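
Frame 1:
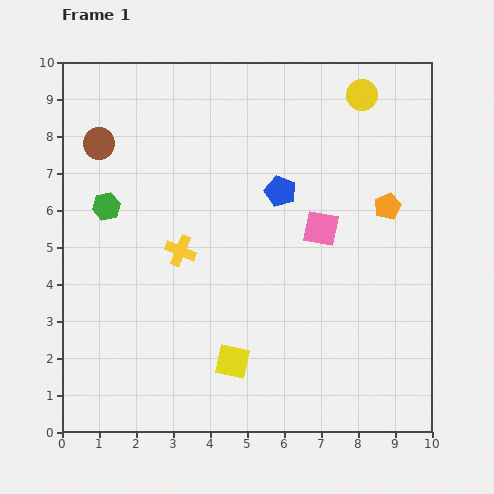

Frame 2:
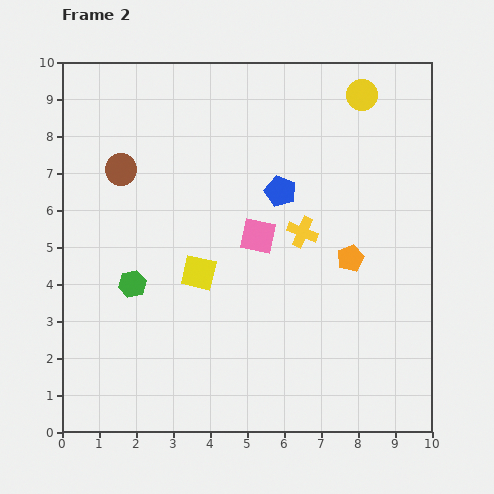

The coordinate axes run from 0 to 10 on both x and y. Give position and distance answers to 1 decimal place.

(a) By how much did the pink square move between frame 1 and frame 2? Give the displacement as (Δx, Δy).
(-1.7, -0.2)

The pink square was at (7.0, 5.5) in frame 1 and (5.3, 5.3) in frame 2.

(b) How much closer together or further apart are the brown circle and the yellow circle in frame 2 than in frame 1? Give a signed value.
-0.4

Distance in frame 1: 7.2. Distance in frame 2: 6.8.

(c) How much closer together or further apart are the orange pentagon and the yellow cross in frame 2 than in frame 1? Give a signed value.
-4.2

Distance in frame 1: 5.7. Distance in frame 2: 1.5.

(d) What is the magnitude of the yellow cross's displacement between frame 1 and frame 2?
3.3

The yellow cross moved from (3.2, 4.9) to (6.5, 5.4), a distance of √(3.3² + 0.5²) ≈ 3.3.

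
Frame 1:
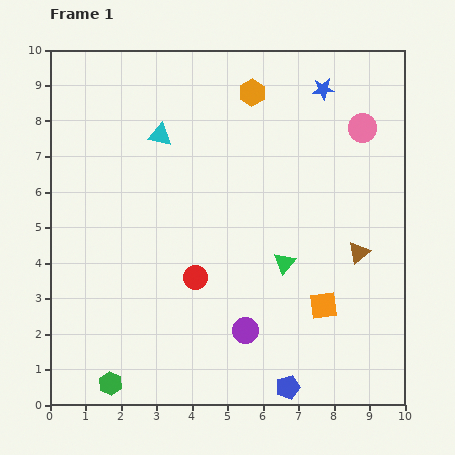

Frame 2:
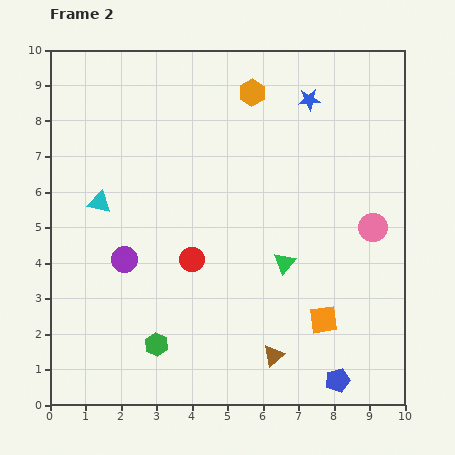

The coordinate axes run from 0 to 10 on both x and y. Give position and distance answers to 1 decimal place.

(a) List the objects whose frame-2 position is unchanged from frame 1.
the green triangle, the orange hexagon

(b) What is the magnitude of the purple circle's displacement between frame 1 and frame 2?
3.9

The purple circle moved from (5.5, 2.1) to (2.1, 4.1), a distance of √(3.4² + 2.0²) ≈ 3.9.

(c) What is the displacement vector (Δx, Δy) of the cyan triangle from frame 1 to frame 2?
(-1.7, -1.9)

The cyan triangle was at (3.1, 7.6) in frame 1 and (1.4, 5.7) in frame 2.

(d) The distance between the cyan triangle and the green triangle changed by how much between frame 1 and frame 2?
+0.5

Distance in frame 1: 5.0. Distance in frame 2: 5.5.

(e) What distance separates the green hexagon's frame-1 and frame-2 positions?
1.7

The green hexagon moved from (1.7, 0.6) to (3.0, 1.7), a distance of √(1.3² + 1.1²) ≈ 1.7.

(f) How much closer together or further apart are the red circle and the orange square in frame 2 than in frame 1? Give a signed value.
+0.4

Distance in frame 1: 3.7. Distance in frame 2: 4.1.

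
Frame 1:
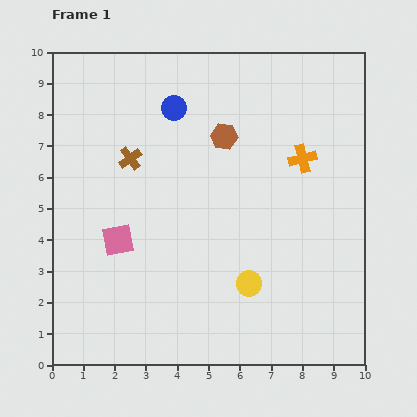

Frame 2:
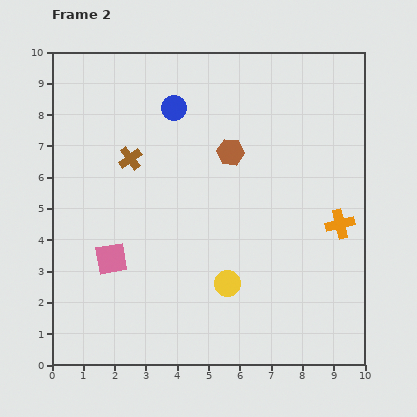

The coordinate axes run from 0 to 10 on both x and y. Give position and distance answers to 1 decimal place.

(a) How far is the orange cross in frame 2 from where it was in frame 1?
2.4

The orange cross moved from (8.0, 6.6) to (9.2, 4.5), a distance of √(1.2² + 2.1²) ≈ 2.4.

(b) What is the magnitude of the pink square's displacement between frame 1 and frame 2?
0.6

The pink square moved from (2.1, 4.0) to (1.9, 3.4), a distance of √(0.2² + 0.6²) ≈ 0.6.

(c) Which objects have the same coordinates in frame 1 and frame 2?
the blue circle, the brown cross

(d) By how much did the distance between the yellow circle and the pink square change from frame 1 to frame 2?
-0.6

Distance in frame 1: 4.4. Distance in frame 2: 3.8.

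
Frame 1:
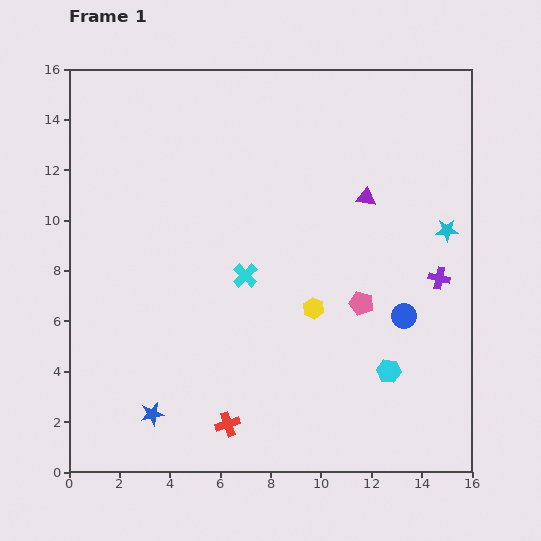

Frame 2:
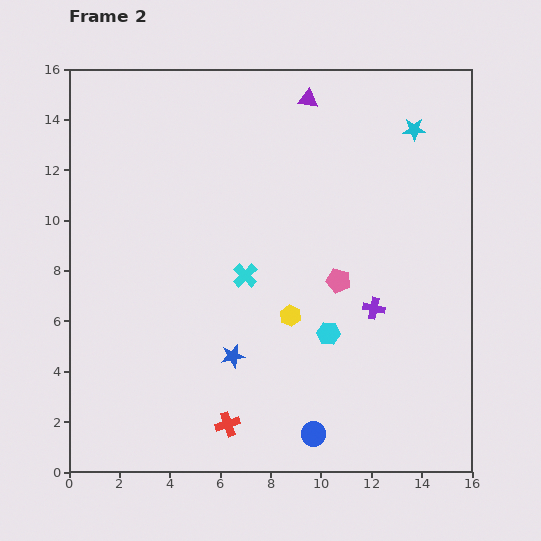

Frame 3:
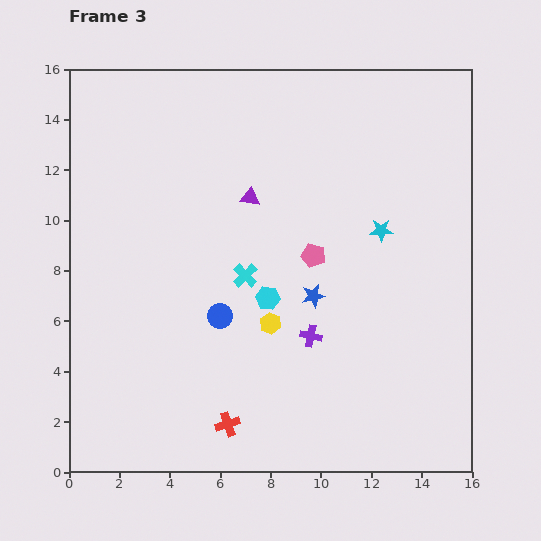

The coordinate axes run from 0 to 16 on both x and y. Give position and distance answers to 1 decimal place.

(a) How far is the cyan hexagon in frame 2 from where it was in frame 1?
2.8

The cyan hexagon moved from (12.7, 4.0) to (10.3, 5.5), a distance of √(2.4² + 1.5²) ≈ 2.8.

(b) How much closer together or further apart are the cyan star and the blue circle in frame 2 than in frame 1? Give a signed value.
+8.9

Distance in frame 1: 3.8. Distance in frame 2: 12.7.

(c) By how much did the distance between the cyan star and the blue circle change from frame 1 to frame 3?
+3.4

Distance in frame 1: 3.8. Distance in frame 3: 7.2.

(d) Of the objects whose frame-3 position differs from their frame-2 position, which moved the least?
the yellow hexagon

(moved 0.9)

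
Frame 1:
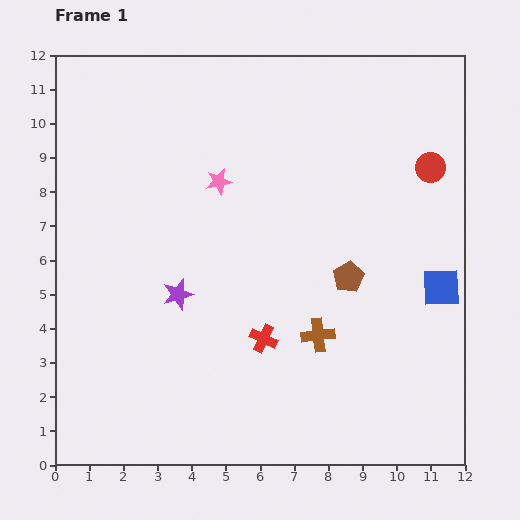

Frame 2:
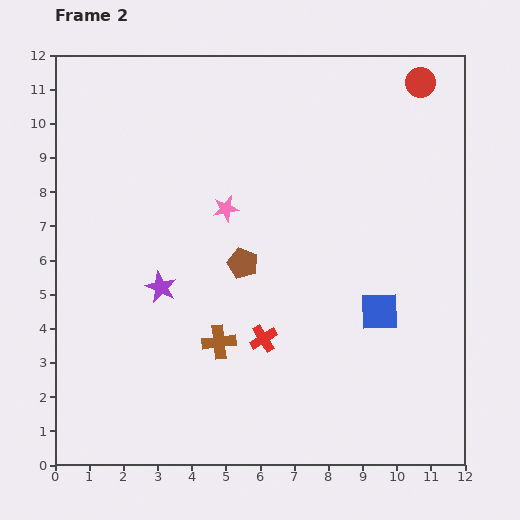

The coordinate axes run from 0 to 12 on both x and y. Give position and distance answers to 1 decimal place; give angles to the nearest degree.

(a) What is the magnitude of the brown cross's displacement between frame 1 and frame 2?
2.9

The brown cross moved from (7.7, 3.8) to (4.8, 3.6), a distance of √(2.9² + 0.2²) ≈ 2.9.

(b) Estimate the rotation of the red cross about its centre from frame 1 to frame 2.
35° clockwise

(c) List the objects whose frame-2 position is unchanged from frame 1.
the red cross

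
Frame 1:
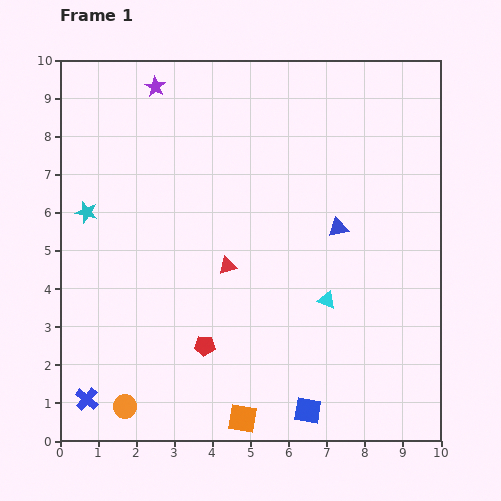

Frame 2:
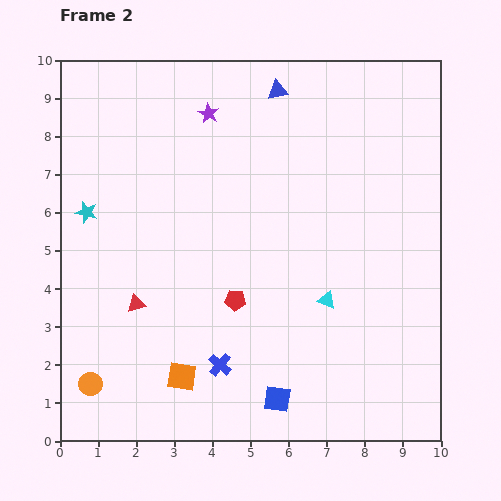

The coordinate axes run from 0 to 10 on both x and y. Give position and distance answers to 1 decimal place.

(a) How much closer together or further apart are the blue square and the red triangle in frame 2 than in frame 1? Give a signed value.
+0.2

Distance in frame 1: 4.3. Distance in frame 2: 4.5.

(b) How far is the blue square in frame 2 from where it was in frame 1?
0.9

The blue square moved from (6.5, 0.8) to (5.7, 1.1), a distance of √(0.8² + 0.3²) ≈ 0.9.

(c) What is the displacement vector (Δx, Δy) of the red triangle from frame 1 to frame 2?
(-2.4, -1.0)

The red triangle was at (4.4, 4.6) in frame 1 and (2.0, 3.6) in frame 2.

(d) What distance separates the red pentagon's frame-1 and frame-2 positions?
1.4

The red pentagon moved from (3.8, 2.5) to (4.6, 3.7), a distance of √(0.8² + 1.2²) ≈ 1.4.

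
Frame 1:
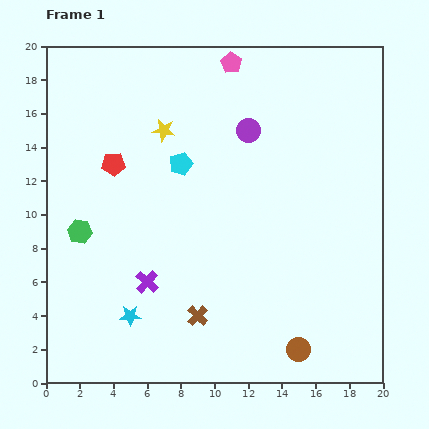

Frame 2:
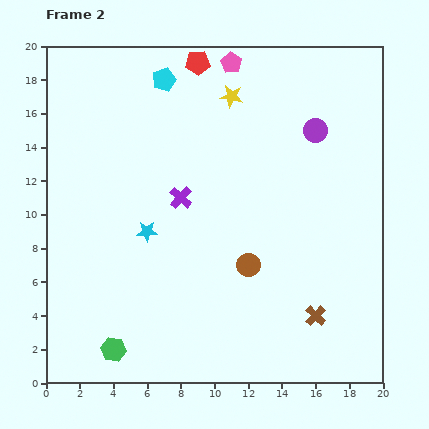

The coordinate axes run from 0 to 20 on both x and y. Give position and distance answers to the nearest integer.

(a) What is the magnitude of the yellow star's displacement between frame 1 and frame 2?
4

The yellow star moved from (7, 15) to (11, 17), a distance of √(4² + 2²) ≈ 4.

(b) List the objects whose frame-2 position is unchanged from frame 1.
the pink pentagon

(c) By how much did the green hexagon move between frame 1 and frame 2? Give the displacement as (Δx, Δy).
(2, -7)

The green hexagon was at (2, 9) in frame 1 and (4, 2) in frame 2.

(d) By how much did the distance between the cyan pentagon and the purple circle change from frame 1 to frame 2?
+5

Distance in frame 1: 4. Distance in frame 2: 9.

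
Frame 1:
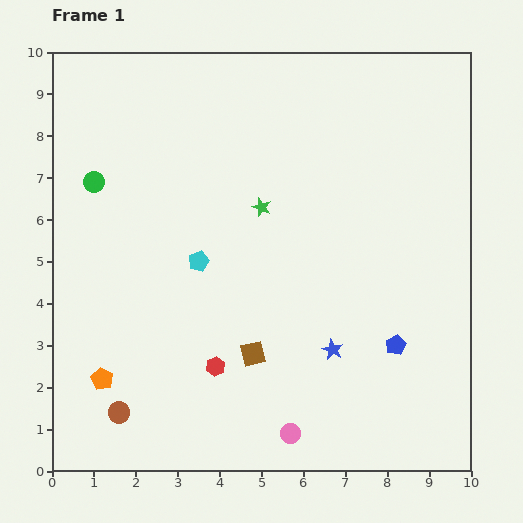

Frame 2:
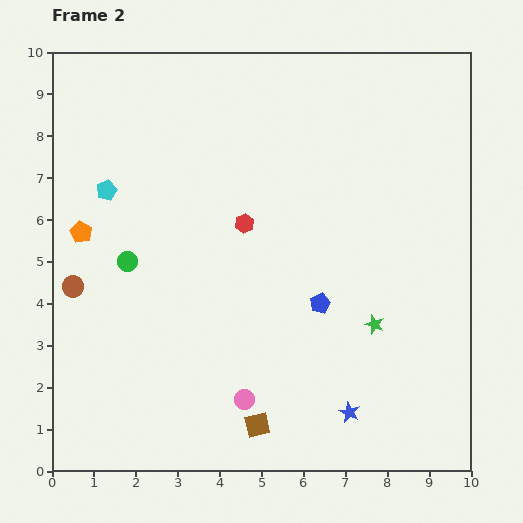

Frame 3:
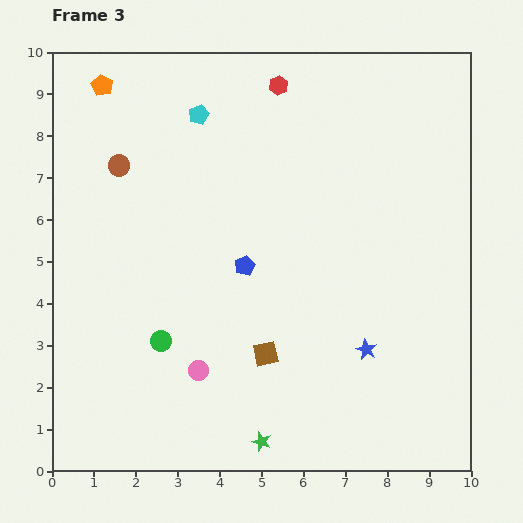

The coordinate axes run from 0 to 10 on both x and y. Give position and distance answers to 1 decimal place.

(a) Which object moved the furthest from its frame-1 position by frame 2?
the green star

(moved 3.9; next 3.5)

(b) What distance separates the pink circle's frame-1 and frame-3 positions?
2.7

The pink circle moved from (5.7, 0.9) to (3.5, 2.4), a distance of √(2.2² + 1.5²) ≈ 2.7.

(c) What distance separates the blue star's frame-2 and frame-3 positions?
1.6

The blue star moved from (7.1, 1.4) to (7.5, 2.9), a distance of √(0.4² + 1.5²) ≈ 1.6.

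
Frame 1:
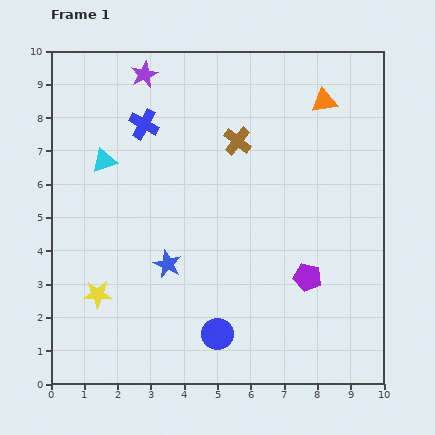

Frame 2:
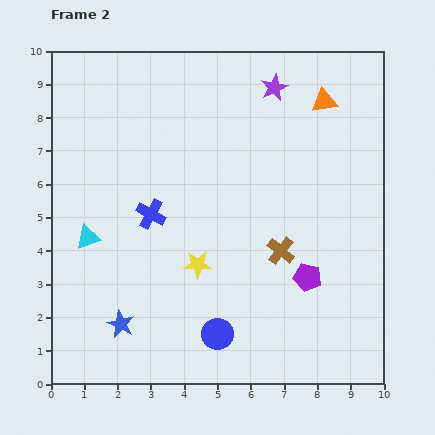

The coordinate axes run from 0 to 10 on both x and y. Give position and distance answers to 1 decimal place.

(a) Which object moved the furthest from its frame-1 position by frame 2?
the purple star

(moved 3.9; next 3.5)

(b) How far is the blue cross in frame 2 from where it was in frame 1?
2.7

The blue cross moved from (2.8, 7.8) to (3.0, 5.1), a distance of √(0.2² + 2.7²) ≈ 2.7.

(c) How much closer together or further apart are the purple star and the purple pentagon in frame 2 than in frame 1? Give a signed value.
-2.0

Distance in frame 1: 7.8. Distance in frame 2: 5.8.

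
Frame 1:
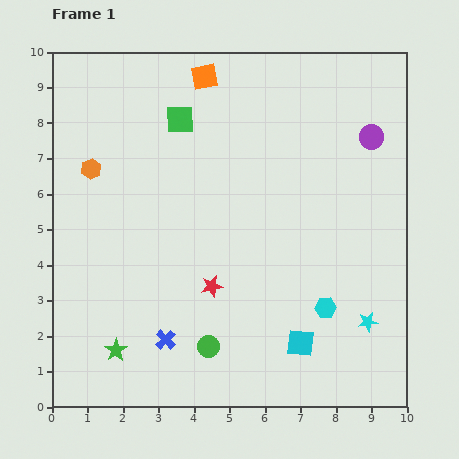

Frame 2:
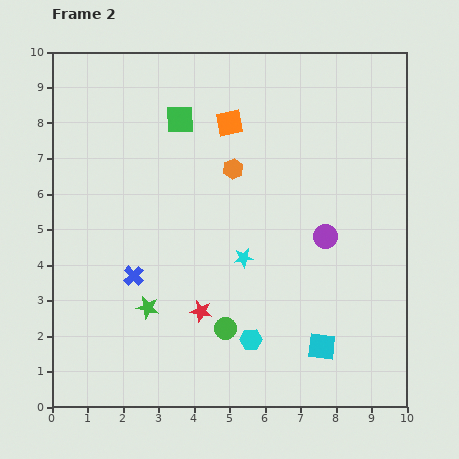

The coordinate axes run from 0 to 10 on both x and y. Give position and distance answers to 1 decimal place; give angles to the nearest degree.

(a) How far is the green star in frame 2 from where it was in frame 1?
1.5

The green star moved from (1.8, 1.6) to (2.7, 2.8), a distance of √(0.9² + 1.2²) ≈ 1.5.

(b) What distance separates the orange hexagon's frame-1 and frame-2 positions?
4.0

The orange hexagon moved from (1.1, 6.7) to (5.1, 6.7), a distance of √(4.0² + 0.0²) ≈ 4.0.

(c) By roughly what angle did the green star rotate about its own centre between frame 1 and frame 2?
25° counter-clockwise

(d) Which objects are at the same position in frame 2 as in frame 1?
the green square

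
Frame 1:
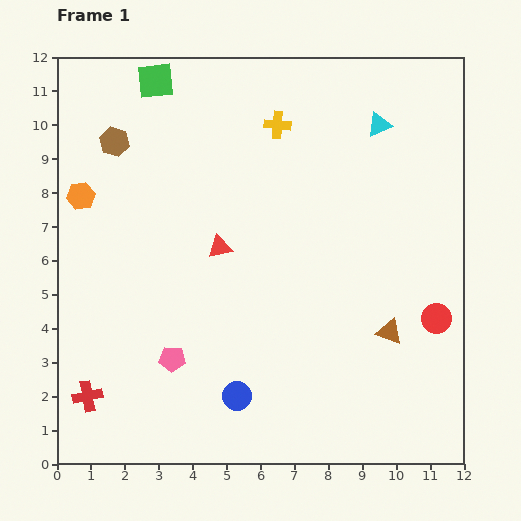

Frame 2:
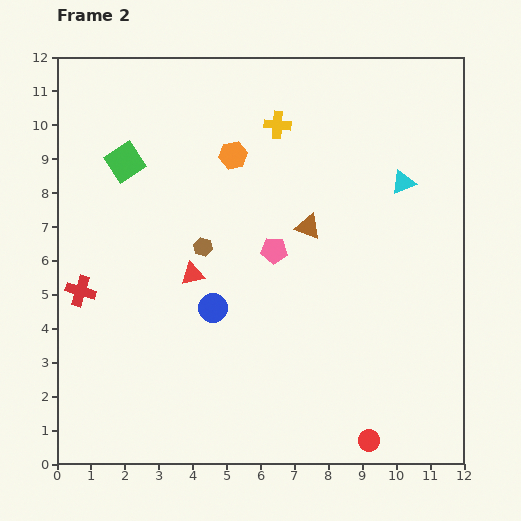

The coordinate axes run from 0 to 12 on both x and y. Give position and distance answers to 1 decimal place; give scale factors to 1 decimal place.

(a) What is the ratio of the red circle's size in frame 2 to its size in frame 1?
0.7×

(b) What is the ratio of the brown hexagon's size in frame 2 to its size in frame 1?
0.6×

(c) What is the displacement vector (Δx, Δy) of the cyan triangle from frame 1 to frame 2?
(0.7, -1.7)

The cyan triangle was at (9.5, 10.0) in frame 1 and (10.2, 8.3) in frame 2.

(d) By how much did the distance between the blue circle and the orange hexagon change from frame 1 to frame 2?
-3.0

Distance in frame 1: 7.5. Distance in frame 2: 4.5.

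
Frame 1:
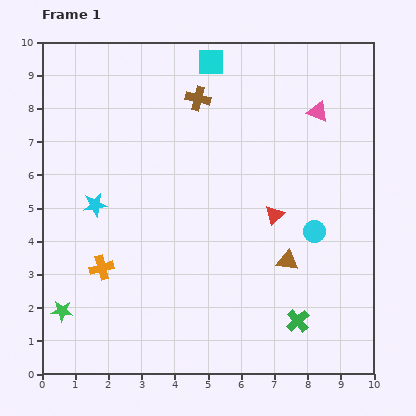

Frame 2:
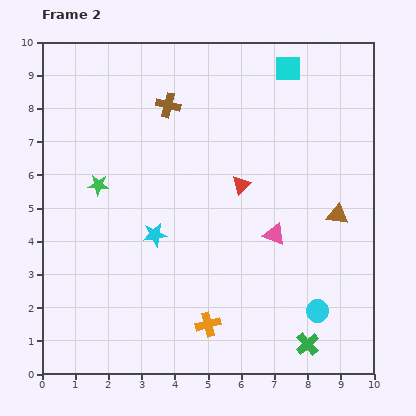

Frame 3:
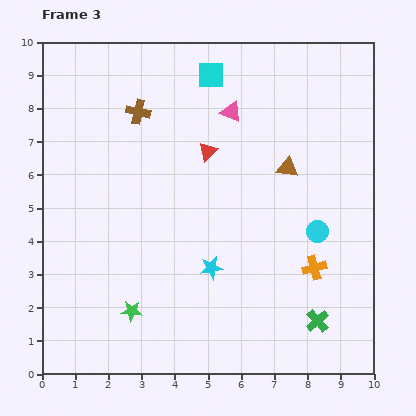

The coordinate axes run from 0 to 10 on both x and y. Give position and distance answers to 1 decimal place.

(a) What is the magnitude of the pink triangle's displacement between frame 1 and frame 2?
3.9

The pink triangle moved from (8.3, 7.9) to (7.0, 4.2), a distance of √(1.3² + 3.7²) ≈ 3.9.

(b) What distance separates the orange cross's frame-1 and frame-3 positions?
6.4

The orange cross moved from (1.8, 3.2) to (8.2, 3.2), a distance of √(6.4² + 0.0²) ≈ 6.4.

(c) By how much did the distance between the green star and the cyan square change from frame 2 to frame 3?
+0.8

Distance in frame 2: 6.7. Distance in frame 3: 7.5.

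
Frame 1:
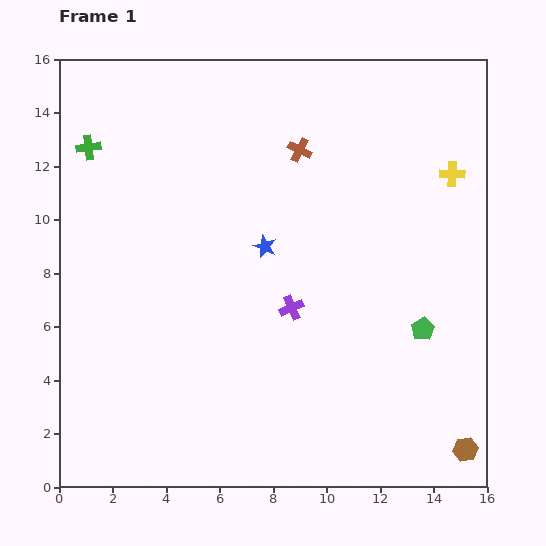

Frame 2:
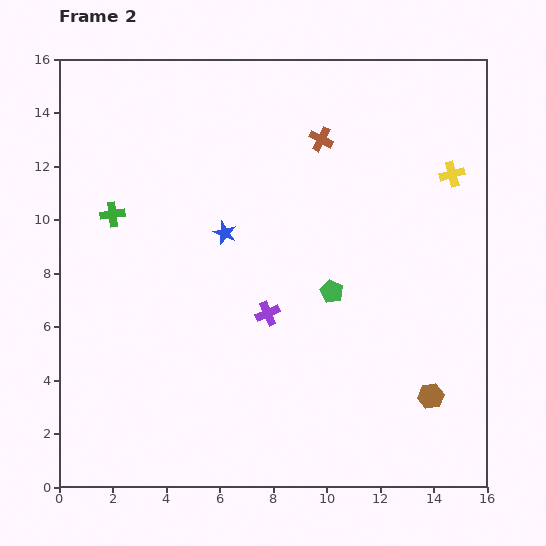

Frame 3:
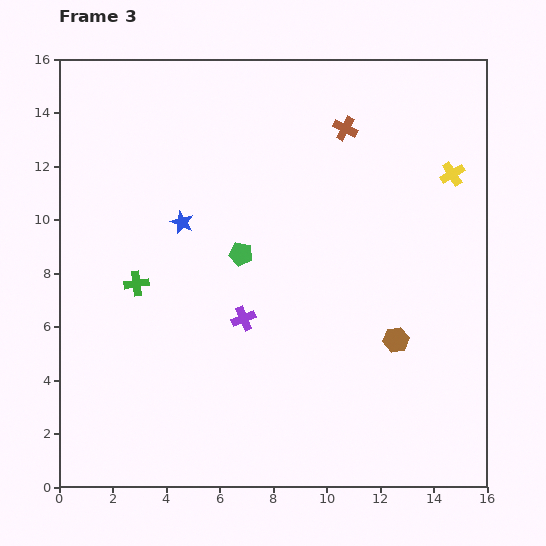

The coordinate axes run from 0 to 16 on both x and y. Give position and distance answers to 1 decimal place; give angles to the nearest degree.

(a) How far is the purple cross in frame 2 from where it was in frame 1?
0.9

The purple cross moved from (8.7, 6.7) to (7.8, 6.5), a distance of √(0.9² + 0.2²) ≈ 0.9.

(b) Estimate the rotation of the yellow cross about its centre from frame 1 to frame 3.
33° counter-clockwise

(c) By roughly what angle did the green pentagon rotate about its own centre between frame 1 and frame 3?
30° counter-clockwise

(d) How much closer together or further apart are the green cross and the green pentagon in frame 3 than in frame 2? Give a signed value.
-4.6

Distance in frame 2: 8.7. Distance in frame 3: 4.1.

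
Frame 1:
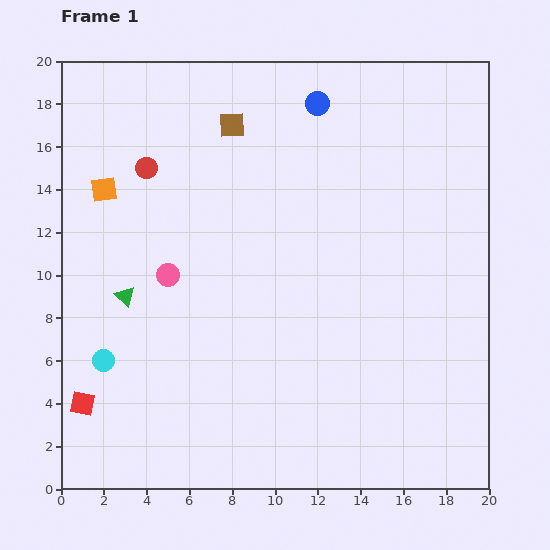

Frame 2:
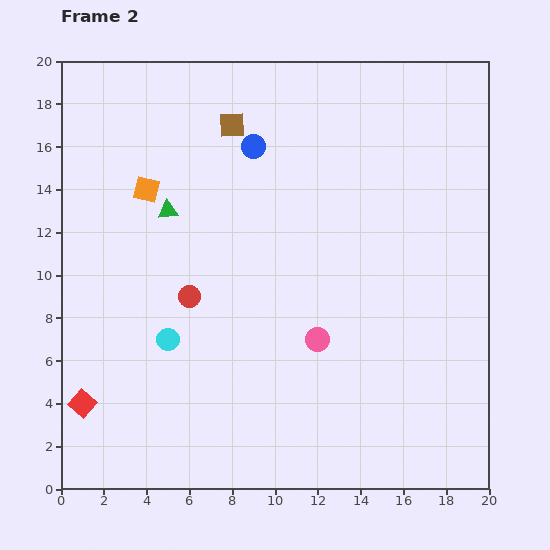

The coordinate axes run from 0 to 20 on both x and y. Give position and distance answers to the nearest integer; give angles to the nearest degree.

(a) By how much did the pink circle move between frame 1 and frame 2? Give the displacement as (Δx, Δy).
(7, -3)

The pink circle was at (5, 10) in frame 1 and (12, 7) in frame 2.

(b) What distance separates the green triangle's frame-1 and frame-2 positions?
4

The green triangle moved from (3, 9) to (5, 13), a distance of √(2² + 4²) ≈ 4.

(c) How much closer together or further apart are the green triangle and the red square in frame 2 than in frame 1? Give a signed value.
+5

Distance in frame 1: 5. Distance in frame 2: 10.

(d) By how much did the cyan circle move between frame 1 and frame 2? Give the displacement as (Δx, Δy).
(3, 1)

The cyan circle was at (2, 6) in frame 1 and (5, 7) in frame 2.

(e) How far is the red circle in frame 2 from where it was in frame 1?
6

The red circle moved from (4, 15) to (6, 9), a distance of √(2² + 6²) ≈ 6.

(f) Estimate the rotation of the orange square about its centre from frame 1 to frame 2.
22° clockwise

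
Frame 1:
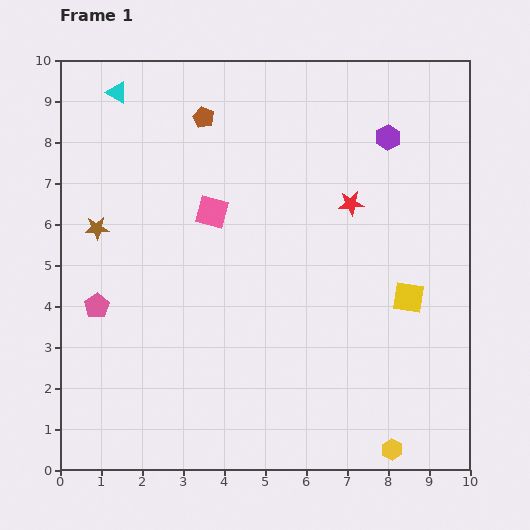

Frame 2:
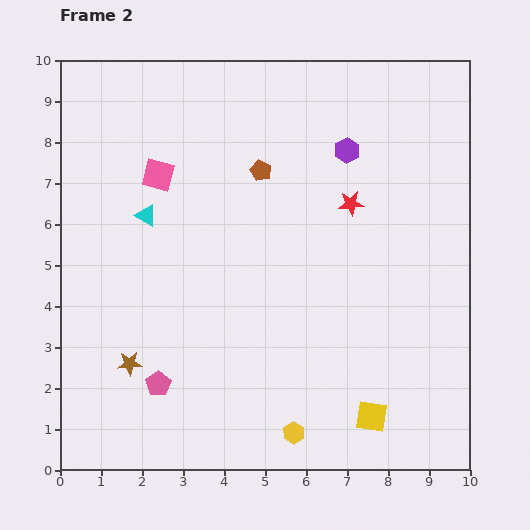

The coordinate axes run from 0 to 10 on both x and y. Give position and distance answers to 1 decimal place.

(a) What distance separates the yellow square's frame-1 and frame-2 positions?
3.0

The yellow square moved from (8.5, 4.2) to (7.6, 1.3), a distance of √(0.9² + 2.9²) ≈ 3.0.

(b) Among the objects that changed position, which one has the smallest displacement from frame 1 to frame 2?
the purple hexagon

(moved 1.0)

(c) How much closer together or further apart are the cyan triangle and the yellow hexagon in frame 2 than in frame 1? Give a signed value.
-4.6

Distance in frame 1: 11.0. Distance in frame 2: 6.4.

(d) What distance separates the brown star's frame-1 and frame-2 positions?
3.4

The brown star moved from (0.9, 5.9) to (1.7, 2.6), a distance of √(0.8² + 3.3²) ≈ 3.4.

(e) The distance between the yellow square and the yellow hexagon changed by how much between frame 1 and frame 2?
-1.8

Distance in frame 1: 3.7. Distance in frame 2: 1.9.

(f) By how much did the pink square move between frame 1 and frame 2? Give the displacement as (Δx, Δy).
(-1.3, 0.9)

The pink square was at (3.7, 6.3) in frame 1 and (2.4, 7.2) in frame 2.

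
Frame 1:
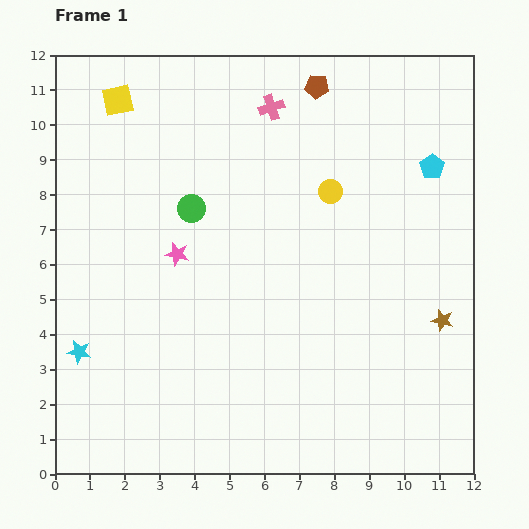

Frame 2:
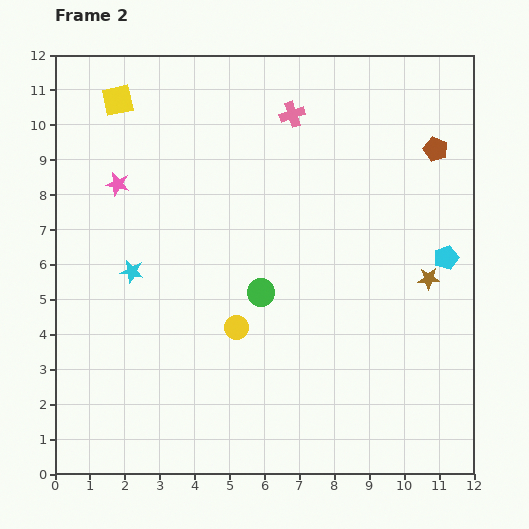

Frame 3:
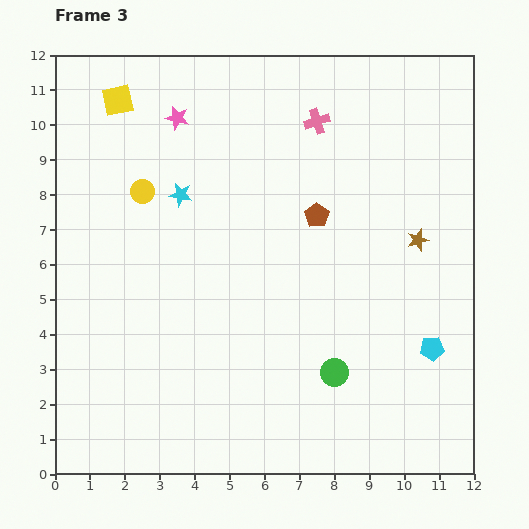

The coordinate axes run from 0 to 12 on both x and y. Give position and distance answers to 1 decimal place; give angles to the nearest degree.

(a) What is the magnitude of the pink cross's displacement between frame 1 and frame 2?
0.6

The pink cross moved from (6.2, 10.5) to (6.8, 10.3), a distance of √(0.6² + 0.2²) ≈ 0.6.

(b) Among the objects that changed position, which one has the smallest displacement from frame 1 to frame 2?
the pink cross

(moved 0.6)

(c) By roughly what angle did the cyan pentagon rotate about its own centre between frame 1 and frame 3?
31° clockwise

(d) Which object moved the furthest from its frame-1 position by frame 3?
the green circle

(moved 6.2; next 5.4)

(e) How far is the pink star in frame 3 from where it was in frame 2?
2.5

The pink star moved from (1.8, 8.3) to (3.5, 10.2), a distance of √(1.7² + 1.9²) ≈ 2.5.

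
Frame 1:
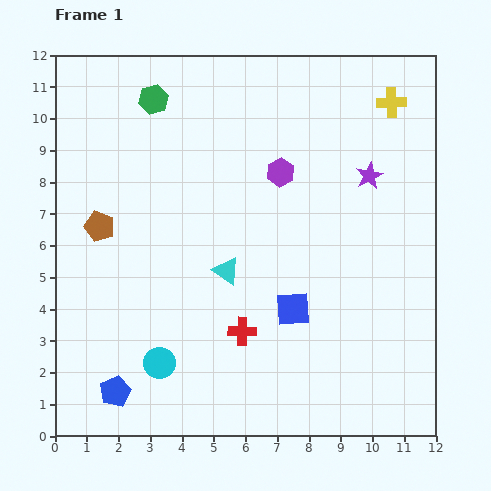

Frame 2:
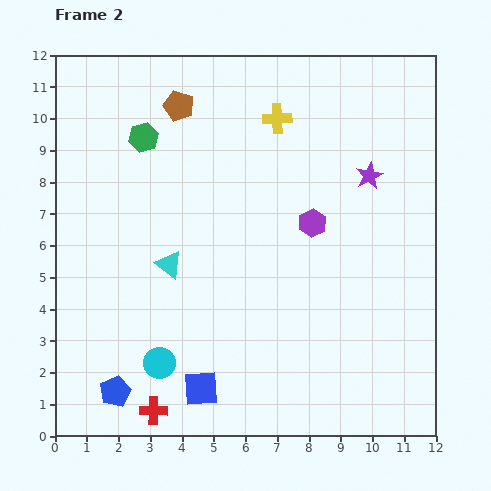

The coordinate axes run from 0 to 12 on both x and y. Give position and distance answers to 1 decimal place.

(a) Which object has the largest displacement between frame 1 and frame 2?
the brown pentagon

(moved 4.5; next 3.8)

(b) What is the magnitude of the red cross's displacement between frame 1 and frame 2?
3.8

The red cross moved from (5.9, 3.3) to (3.1, 0.8), a distance of √(2.8² + 2.5²) ≈ 3.8.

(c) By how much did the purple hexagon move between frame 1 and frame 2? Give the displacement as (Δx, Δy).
(1.0, -1.6)

The purple hexagon was at (7.1, 8.3) in frame 1 and (8.1, 6.7) in frame 2.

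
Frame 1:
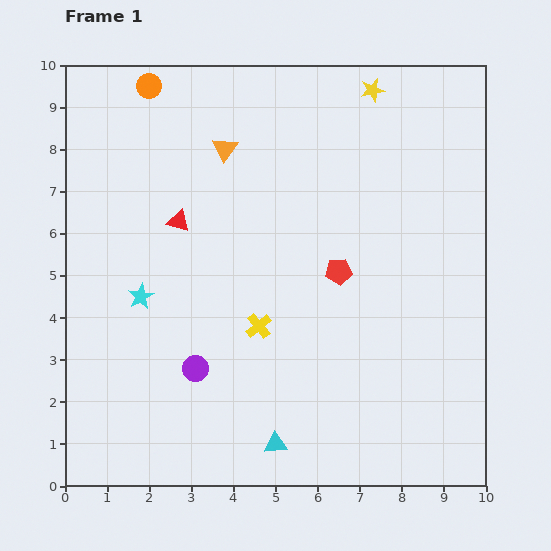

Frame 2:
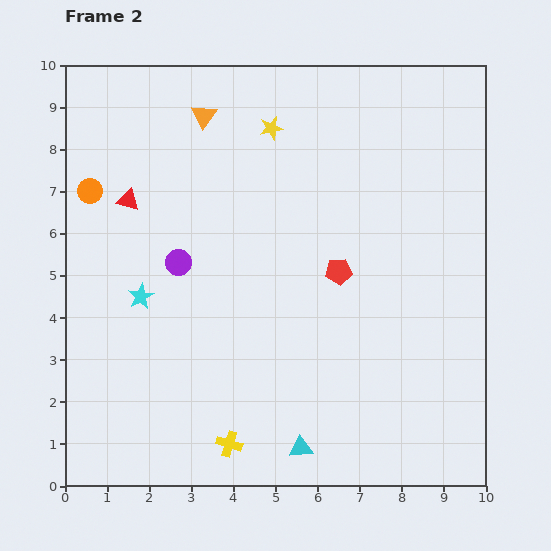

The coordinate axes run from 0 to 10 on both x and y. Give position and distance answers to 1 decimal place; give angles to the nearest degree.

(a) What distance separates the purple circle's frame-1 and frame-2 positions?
2.5

The purple circle moved from (3.1, 2.8) to (2.7, 5.3), a distance of √(0.4² + 2.5²) ≈ 2.5.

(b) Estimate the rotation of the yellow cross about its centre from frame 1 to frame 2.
34° counter-clockwise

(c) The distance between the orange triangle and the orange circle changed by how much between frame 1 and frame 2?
+0.9

Distance in frame 1: 2.3. Distance in frame 2: 3.2.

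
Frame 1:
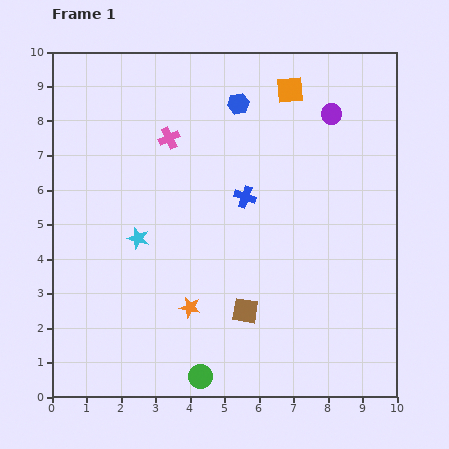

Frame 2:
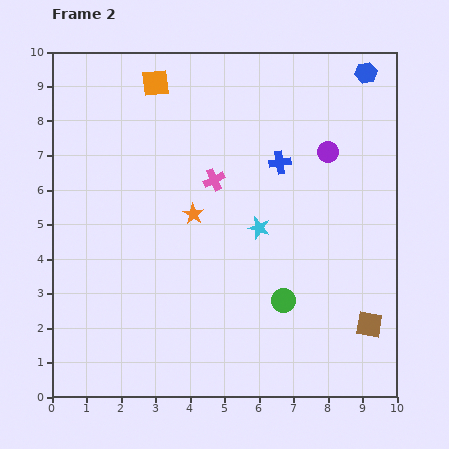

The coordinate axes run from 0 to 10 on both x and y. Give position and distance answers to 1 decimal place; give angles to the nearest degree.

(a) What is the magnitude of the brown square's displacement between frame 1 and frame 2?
3.6

The brown square moved from (5.6, 2.5) to (9.2, 2.1), a distance of √(3.6² + 0.4²) ≈ 3.6.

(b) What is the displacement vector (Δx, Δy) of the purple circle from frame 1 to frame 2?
(-0.1, -1.1)

The purple circle was at (8.1, 8.2) in frame 1 and (8.0, 7.1) in frame 2.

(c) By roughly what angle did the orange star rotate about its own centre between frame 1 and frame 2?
21° clockwise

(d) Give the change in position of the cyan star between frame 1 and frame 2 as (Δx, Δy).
(3.5, 0.3)

The cyan star was at (2.5, 4.6) in frame 1 and (6.0, 4.9) in frame 2.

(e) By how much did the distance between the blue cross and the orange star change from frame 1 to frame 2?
-0.7

Distance in frame 1: 3.6. Distance in frame 2: 2.9.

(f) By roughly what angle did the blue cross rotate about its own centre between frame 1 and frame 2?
29° counter-clockwise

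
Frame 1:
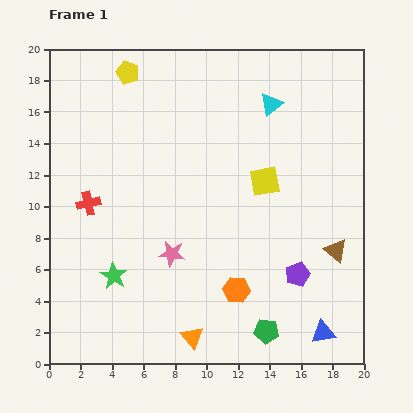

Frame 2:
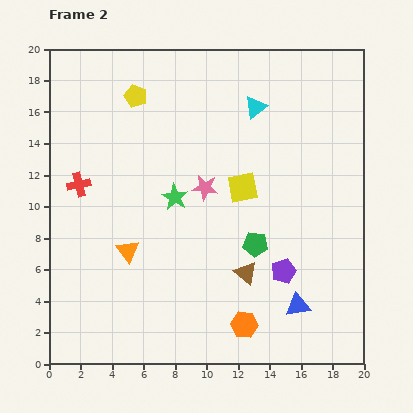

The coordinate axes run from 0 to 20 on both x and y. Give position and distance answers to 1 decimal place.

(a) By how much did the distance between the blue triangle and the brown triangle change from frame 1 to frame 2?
-1.4

Distance in frame 1: 5.3. Distance in frame 2: 3.9.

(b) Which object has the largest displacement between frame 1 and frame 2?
the orange triangle

(moved 6.9; next 6.3)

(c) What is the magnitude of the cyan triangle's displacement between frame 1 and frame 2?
1.0

The cyan triangle moved from (14.1, 16.5) to (13.1, 16.3), a distance of √(1.0² + 0.2²) ≈ 1.0.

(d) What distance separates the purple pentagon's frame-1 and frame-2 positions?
0.9

The purple pentagon moved from (15.8, 5.7) to (14.9, 5.9), a distance of √(0.9² + 0.2²) ≈ 0.9.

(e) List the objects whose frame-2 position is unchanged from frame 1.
none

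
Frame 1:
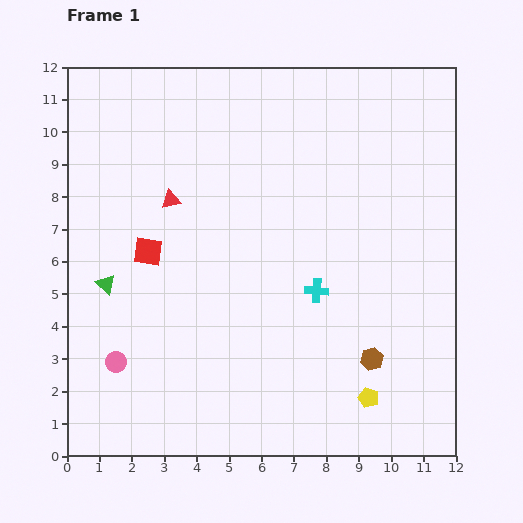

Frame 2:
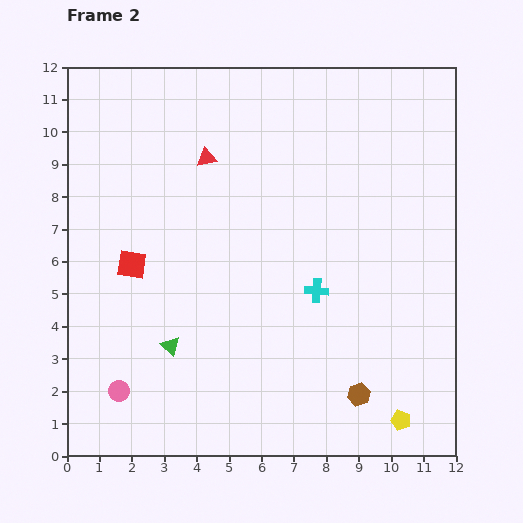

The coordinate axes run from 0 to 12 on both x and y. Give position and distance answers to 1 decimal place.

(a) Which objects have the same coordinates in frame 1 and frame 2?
the cyan cross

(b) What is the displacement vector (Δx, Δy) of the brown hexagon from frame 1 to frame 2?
(-0.4, -1.1)

The brown hexagon was at (9.4, 3.0) in frame 1 and (9.0, 1.9) in frame 2.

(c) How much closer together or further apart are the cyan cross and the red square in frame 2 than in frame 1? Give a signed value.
+0.5

Distance in frame 1: 5.3. Distance in frame 2: 5.8.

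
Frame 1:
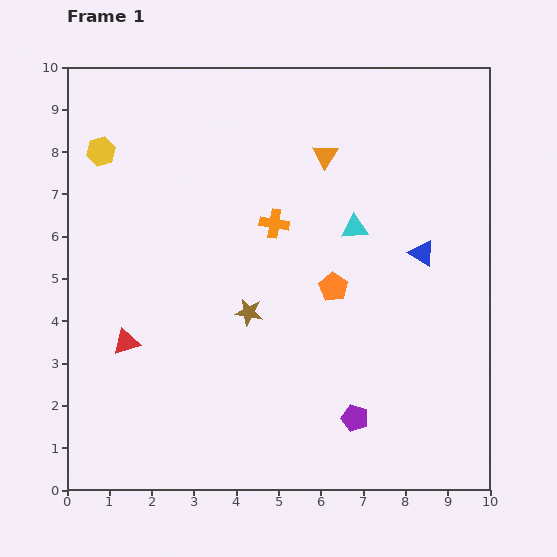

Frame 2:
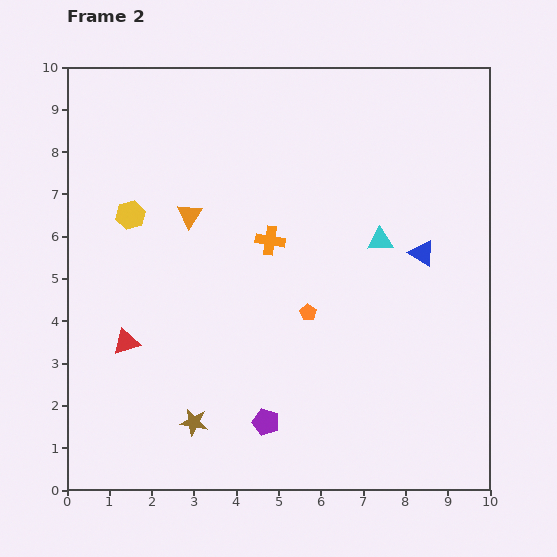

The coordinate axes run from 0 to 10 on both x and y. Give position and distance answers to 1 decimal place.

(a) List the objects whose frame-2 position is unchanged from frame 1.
the red triangle, the blue triangle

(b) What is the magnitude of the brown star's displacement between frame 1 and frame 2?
2.9

The brown star moved from (4.3, 4.2) to (3.0, 1.6), a distance of √(1.3² + 2.6²) ≈ 2.9.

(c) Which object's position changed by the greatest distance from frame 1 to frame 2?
the orange triangle

(moved 3.5; next 2.9)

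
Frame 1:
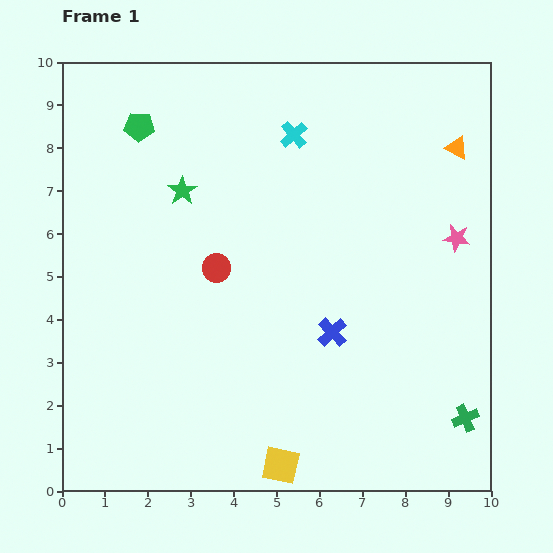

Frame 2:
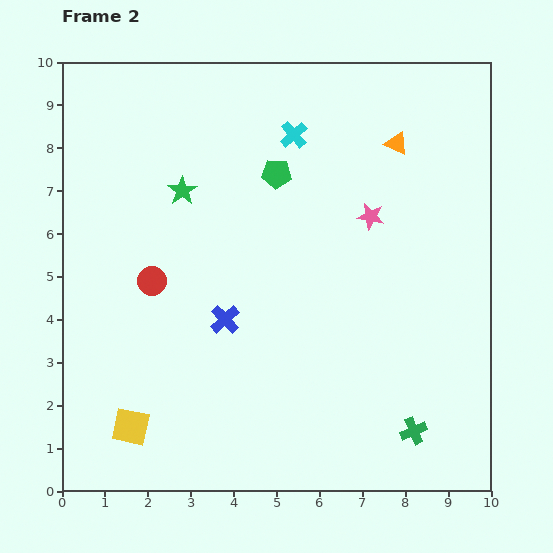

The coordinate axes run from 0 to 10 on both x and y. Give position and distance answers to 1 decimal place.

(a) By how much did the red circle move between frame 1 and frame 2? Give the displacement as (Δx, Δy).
(-1.5, -0.3)

The red circle was at (3.6, 5.2) in frame 1 and (2.1, 4.9) in frame 2.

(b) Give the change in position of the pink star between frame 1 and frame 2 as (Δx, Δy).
(-2.0, 0.5)

The pink star was at (9.2, 5.9) in frame 1 and (7.2, 6.4) in frame 2.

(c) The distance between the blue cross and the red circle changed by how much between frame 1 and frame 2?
-1.2

Distance in frame 1: 3.1. Distance in frame 2: 1.9.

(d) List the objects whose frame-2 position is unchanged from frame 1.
the green star, the cyan cross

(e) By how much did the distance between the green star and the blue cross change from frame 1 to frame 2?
-1.6

Distance in frame 1: 4.8. Distance in frame 2: 3.2.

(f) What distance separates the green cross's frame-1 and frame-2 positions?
1.2

The green cross moved from (9.4, 1.7) to (8.2, 1.4), a distance of √(1.2² + 0.3²) ≈ 1.2.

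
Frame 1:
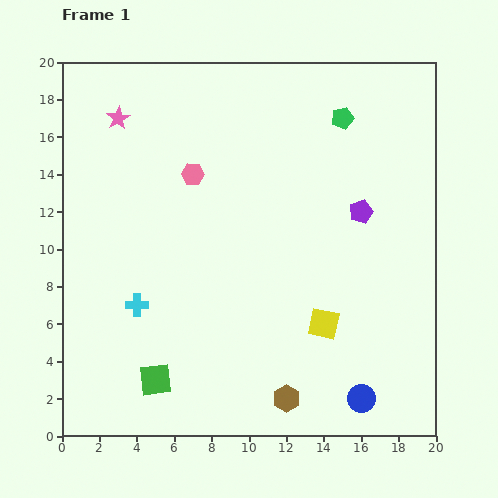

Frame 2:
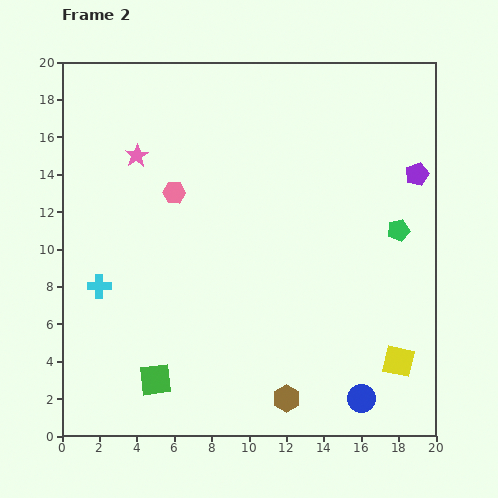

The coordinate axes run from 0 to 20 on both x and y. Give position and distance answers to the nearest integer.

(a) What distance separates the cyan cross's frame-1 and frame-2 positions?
2

The cyan cross moved from (4, 7) to (2, 8), a distance of √(2² + 1²) ≈ 2.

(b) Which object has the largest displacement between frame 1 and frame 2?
the green pentagon

(moved 7; next 4)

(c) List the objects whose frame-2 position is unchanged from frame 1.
the brown hexagon, the green square, the blue circle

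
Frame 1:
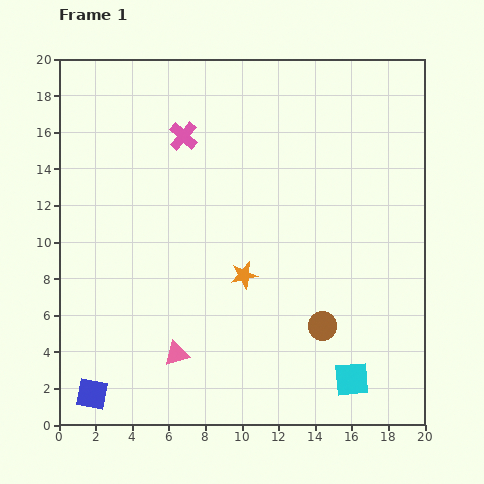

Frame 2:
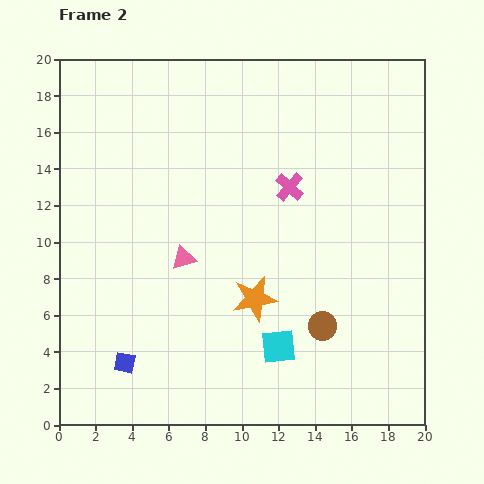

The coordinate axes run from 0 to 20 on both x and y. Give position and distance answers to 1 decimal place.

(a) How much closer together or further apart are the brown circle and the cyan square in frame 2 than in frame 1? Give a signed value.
-0.7

Distance in frame 1: 3.3. Distance in frame 2: 2.6.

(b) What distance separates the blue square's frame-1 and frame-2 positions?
2.5

The blue square moved from (1.8, 1.7) to (3.6, 3.4), a distance of √(1.8² + 1.7²) ≈ 2.5.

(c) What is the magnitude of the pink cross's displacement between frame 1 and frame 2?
6.4

The pink cross moved from (6.8, 15.8) to (12.6, 13.0), a distance of √(5.8² + 2.8²) ≈ 6.4.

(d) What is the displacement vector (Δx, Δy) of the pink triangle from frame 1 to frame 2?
(0.4, 5.2)

The pink triangle was at (6.4, 3.9) in frame 1 and (6.8, 9.1) in frame 2.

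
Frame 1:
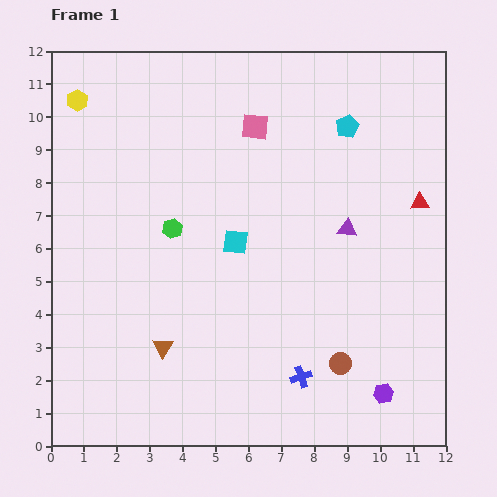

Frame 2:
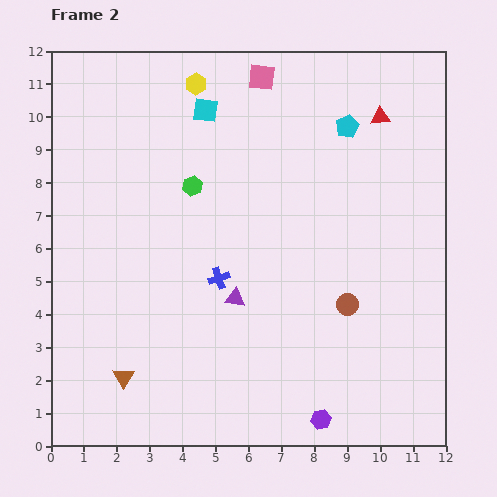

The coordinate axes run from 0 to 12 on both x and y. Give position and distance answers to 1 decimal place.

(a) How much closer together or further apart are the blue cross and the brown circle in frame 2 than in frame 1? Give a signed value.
+2.7

Distance in frame 1: 1.3. Distance in frame 2: 4.0.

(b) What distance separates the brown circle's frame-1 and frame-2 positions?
1.8

The brown circle moved from (8.8, 2.5) to (9.0, 4.3), a distance of √(0.2² + 1.8²) ≈ 1.8.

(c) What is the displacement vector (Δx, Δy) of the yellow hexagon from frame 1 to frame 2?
(3.6, 0.5)

The yellow hexagon was at (0.8, 10.5) in frame 1 and (4.4, 11.0) in frame 2.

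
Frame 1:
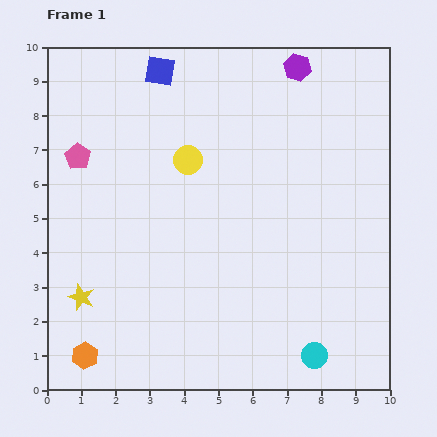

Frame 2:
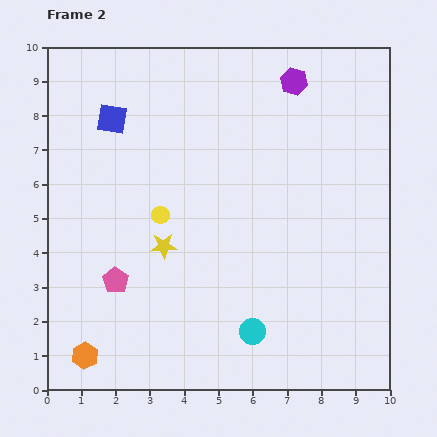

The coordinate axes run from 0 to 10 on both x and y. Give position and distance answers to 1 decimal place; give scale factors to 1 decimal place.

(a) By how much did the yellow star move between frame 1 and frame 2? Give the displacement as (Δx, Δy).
(2.4, 1.5)

The yellow star was at (1.0, 2.7) in frame 1 and (3.4, 4.2) in frame 2.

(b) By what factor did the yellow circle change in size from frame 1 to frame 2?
0.6×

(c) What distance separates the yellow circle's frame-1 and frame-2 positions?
1.8

The yellow circle moved from (4.1, 6.7) to (3.3, 5.1), a distance of √(0.8² + 1.6²) ≈ 1.8.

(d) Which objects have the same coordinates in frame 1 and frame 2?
the orange hexagon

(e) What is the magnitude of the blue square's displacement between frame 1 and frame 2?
2.0

The blue square moved from (3.3, 9.3) to (1.9, 7.9), a distance of √(1.4² + 1.4²) ≈ 2.0.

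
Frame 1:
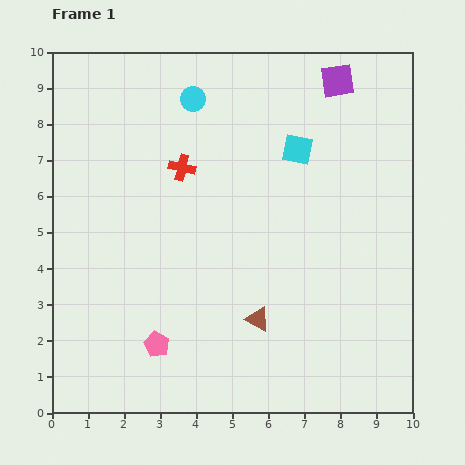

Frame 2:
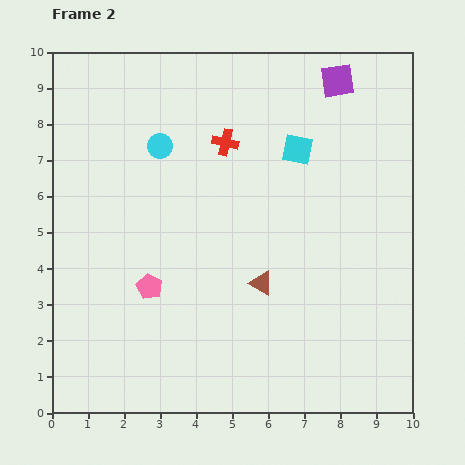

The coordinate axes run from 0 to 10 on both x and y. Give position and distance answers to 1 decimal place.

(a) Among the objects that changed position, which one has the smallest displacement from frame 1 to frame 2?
the brown triangle

(moved 1.0)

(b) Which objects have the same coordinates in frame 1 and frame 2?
the cyan square, the purple square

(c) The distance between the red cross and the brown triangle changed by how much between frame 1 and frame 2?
-0.7

Distance in frame 1: 4.7. Distance in frame 2: 4.0.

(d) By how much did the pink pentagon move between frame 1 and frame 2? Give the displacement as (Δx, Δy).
(-0.2, 1.6)

The pink pentagon was at (2.9, 1.9) in frame 1 and (2.7, 3.5) in frame 2.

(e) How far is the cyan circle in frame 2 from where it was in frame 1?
1.6

The cyan circle moved from (3.9, 8.7) to (3.0, 7.4), a distance of √(0.9² + 1.3²) ≈ 1.6.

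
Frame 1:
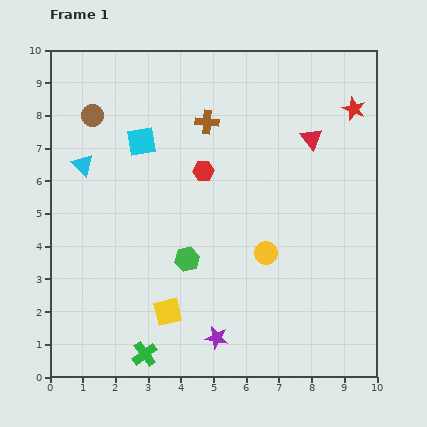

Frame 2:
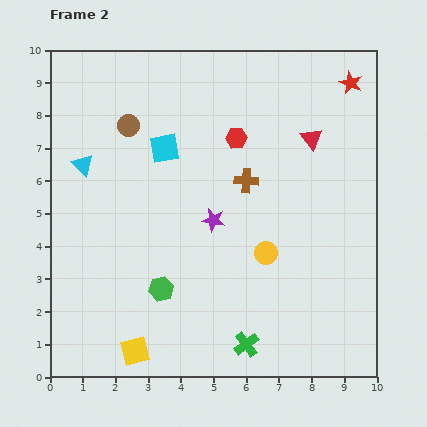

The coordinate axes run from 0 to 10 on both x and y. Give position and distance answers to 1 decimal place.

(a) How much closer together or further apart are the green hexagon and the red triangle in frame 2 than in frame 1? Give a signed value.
+1.2

Distance in frame 1: 5.3. Distance in frame 2: 6.5.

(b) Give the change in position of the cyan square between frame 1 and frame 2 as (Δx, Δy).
(0.7, -0.2)

The cyan square was at (2.8, 7.2) in frame 1 and (3.5, 7.0) in frame 2.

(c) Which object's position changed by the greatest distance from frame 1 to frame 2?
the purple star

(moved 3.6; next 3.1)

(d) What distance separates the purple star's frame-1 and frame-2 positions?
3.6

The purple star moved from (5.1, 1.2) to (5.0, 4.8), a distance of √(0.1² + 3.6²) ≈ 3.6.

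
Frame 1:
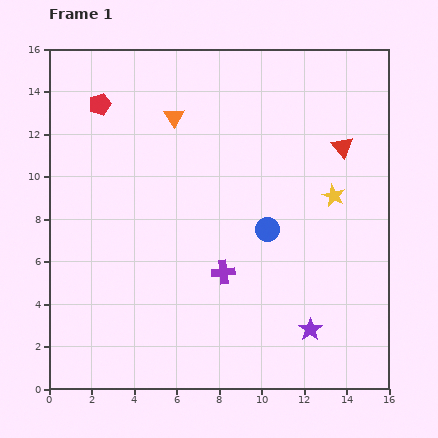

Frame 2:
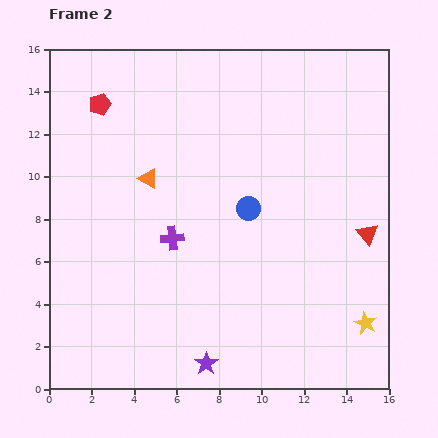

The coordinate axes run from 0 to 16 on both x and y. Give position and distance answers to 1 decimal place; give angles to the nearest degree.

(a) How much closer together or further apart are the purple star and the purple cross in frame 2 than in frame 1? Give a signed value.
+1.2

Distance in frame 1: 4.9. Distance in frame 2: 6.1.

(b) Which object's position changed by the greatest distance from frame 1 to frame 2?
the yellow star

(moved 6.2; next 5.2)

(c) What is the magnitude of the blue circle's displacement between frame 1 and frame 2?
1.3

The blue circle moved from (10.3, 7.5) to (9.4, 8.5), a distance of √(0.9² + 1.0²) ≈ 1.3.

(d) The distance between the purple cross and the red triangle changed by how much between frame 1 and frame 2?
+1.1

Distance in frame 1: 8.1. Distance in frame 2: 9.2.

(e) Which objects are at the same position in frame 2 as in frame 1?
the red pentagon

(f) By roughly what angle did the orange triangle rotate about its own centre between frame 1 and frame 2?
29° counter-clockwise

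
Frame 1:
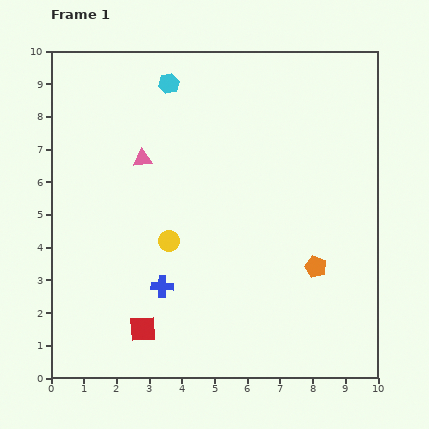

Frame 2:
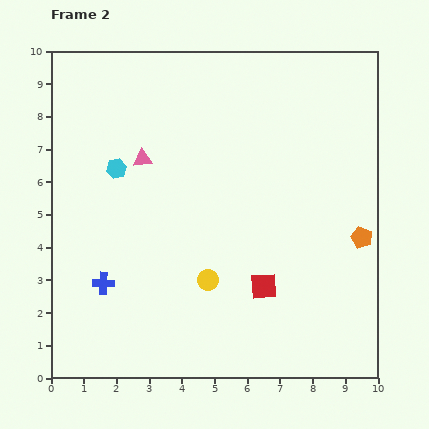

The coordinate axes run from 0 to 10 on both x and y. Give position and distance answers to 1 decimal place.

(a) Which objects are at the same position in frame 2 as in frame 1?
the pink triangle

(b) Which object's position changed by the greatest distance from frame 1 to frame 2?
the red square

(moved 3.9; next 3.1)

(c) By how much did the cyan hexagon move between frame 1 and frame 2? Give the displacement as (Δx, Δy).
(-1.6, -2.6)

The cyan hexagon was at (3.6, 9.0) in frame 1 and (2.0, 6.4) in frame 2.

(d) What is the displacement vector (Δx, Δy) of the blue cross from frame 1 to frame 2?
(-1.8, 0.1)

The blue cross was at (3.4, 2.8) in frame 1 and (1.6, 2.9) in frame 2.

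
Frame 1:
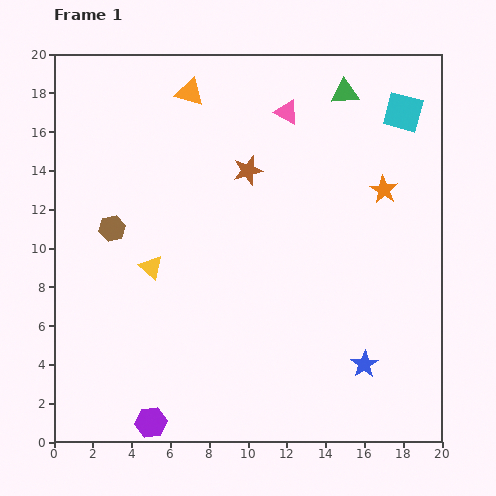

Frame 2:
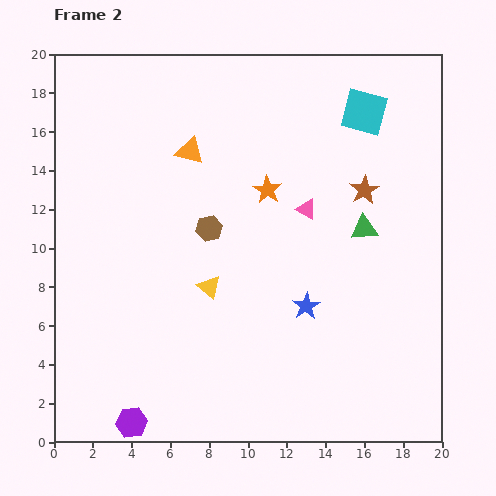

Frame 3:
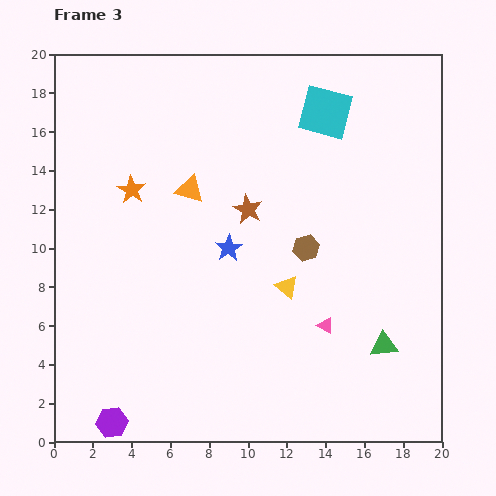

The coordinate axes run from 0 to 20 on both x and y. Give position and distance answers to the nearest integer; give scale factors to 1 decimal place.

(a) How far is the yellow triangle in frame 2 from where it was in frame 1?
3

The yellow triangle moved from (5, 9) to (8, 8), a distance of √(3² + 1²) ≈ 3.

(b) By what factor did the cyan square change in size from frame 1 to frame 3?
1.3×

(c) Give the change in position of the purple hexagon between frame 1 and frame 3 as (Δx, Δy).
(-2, 0)

The purple hexagon was at (5, 1) in frame 1 and (3, 1) in frame 3.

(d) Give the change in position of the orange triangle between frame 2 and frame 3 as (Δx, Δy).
(0, -2)

The orange triangle was at (7, 15) in frame 2 and (7, 13) in frame 3.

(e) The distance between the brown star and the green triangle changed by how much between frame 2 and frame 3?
+8

Distance in frame 2: 2. Distance in frame 3: 10.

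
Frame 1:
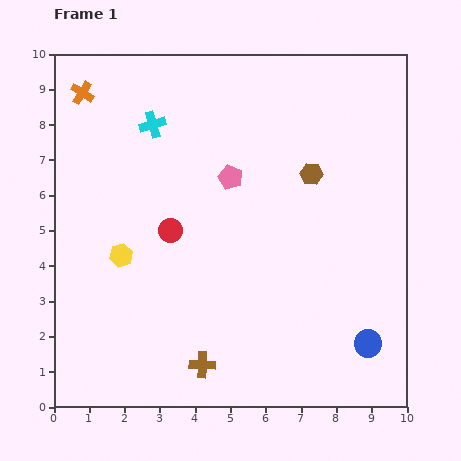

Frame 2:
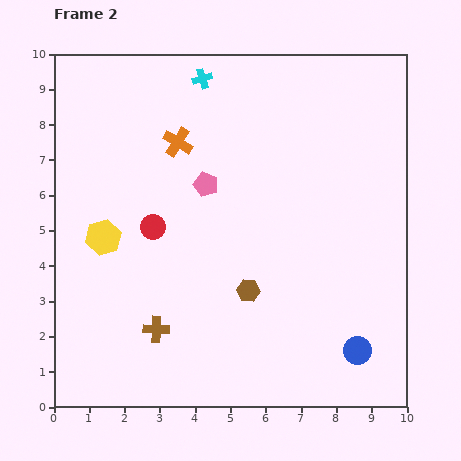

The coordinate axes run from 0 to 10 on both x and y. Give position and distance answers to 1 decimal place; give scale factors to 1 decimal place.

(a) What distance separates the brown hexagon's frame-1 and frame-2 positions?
3.8

The brown hexagon moved from (7.3, 6.6) to (5.5, 3.3), a distance of √(1.8² + 3.3²) ≈ 3.8.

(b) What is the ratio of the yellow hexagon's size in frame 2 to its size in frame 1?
1.5×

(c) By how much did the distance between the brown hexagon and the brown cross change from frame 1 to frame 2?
-3.4

Distance in frame 1: 6.2. Distance in frame 2: 2.8.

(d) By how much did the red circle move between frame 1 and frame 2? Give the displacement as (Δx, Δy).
(-0.5, 0.1)

The red circle was at (3.3, 5.0) in frame 1 and (2.8, 5.1) in frame 2.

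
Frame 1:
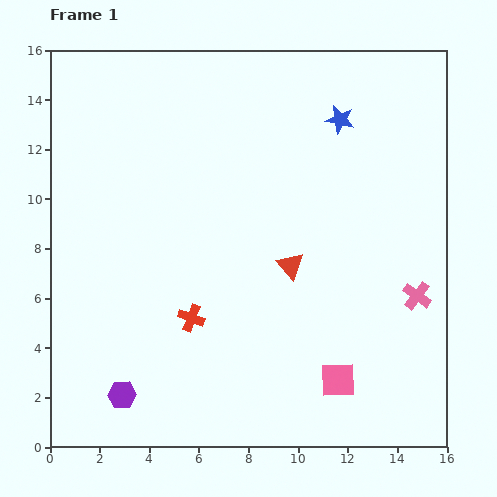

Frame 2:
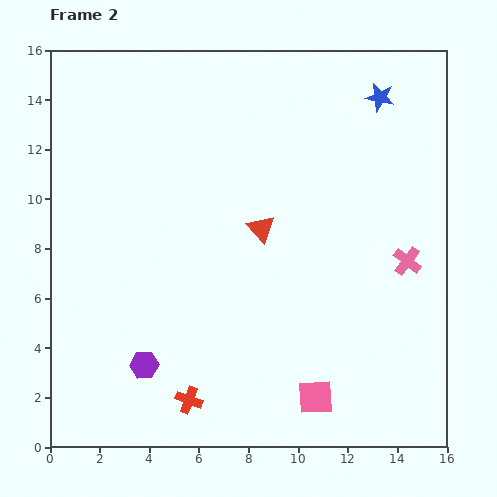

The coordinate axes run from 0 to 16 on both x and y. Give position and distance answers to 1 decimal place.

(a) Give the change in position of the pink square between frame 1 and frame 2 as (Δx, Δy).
(-0.9, -0.7)

The pink square was at (11.6, 2.7) in frame 1 and (10.7, 2.0) in frame 2.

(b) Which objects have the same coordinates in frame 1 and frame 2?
none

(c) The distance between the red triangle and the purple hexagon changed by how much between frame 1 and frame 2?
-1.4

Distance in frame 1: 8.6. Distance in frame 2: 7.2.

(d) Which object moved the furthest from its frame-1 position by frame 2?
the red cross

(moved 3.3; next 1.9)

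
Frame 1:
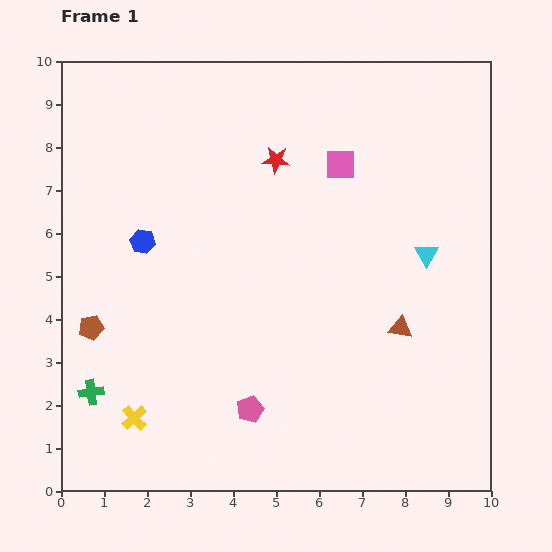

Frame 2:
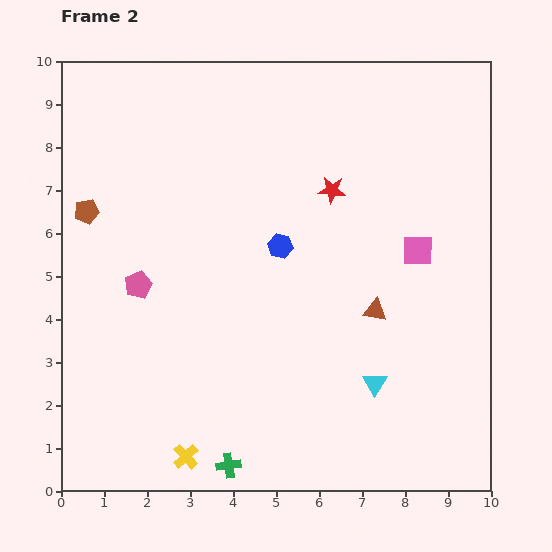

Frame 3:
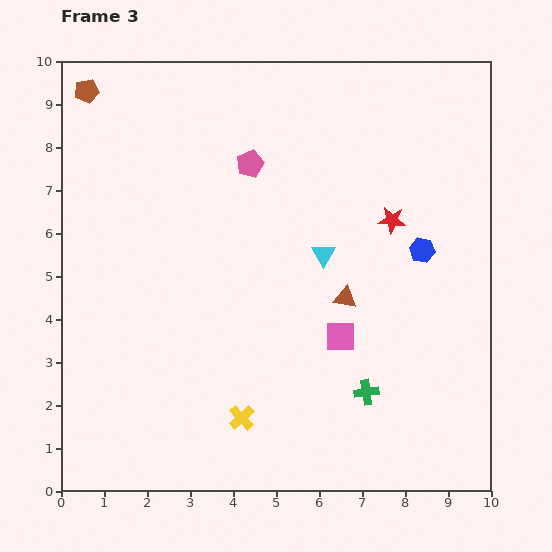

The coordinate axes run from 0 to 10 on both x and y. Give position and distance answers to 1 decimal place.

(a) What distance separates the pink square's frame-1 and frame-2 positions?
2.7

The pink square moved from (6.5, 7.6) to (8.3, 5.6), a distance of √(1.8² + 2.0²) ≈ 2.7.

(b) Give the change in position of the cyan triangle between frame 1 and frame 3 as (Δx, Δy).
(-2.4, 0.0)

The cyan triangle was at (8.5, 5.5) in frame 1 and (6.1, 5.5) in frame 3.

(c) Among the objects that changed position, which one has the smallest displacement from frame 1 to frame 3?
the brown triangle

(moved 1.5)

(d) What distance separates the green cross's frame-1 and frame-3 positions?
6.4

The green cross moved from (0.7, 2.3) to (7.1, 2.3), a distance of √(6.4² + 0.0²) ≈ 6.4.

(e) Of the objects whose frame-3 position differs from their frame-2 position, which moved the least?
the brown triangle

(moved 0.8)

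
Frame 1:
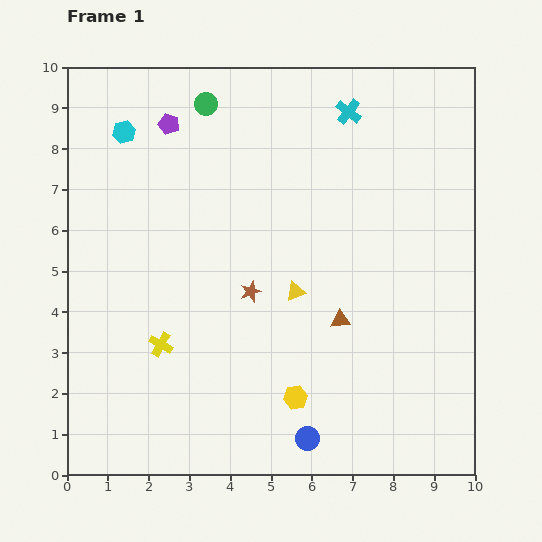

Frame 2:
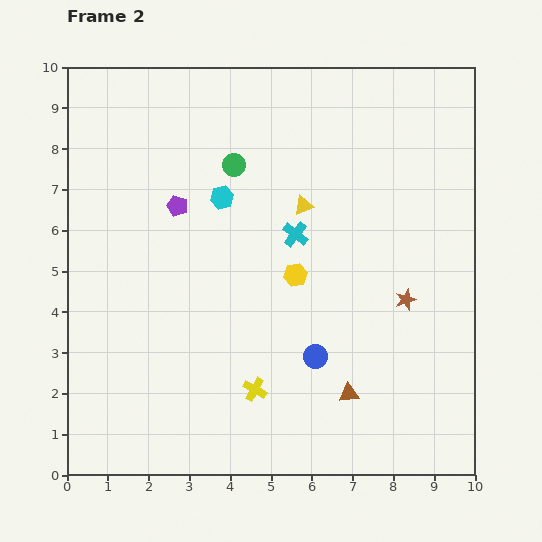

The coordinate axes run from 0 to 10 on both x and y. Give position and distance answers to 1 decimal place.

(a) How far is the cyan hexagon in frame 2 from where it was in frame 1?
2.9

The cyan hexagon moved from (1.4, 8.4) to (3.8, 6.8), a distance of √(2.4² + 1.6²) ≈ 2.9.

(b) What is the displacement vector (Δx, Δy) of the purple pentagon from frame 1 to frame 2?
(0.2, -2.0)

The purple pentagon was at (2.5, 8.6) in frame 1 and (2.7, 6.6) in frame 2.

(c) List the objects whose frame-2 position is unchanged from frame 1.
none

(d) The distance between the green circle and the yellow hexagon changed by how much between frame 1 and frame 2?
-4.4

Distance in frame 1: 7.5. Distance in frame 2: 3.1.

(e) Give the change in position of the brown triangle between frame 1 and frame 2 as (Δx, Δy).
(0.2, -1.8)

The brown triangle was at (6.7, 3.8) in frame 1 and (6.9, 2.0) in frame 2.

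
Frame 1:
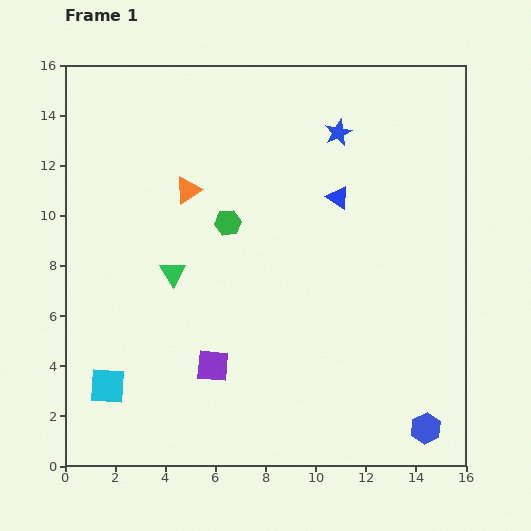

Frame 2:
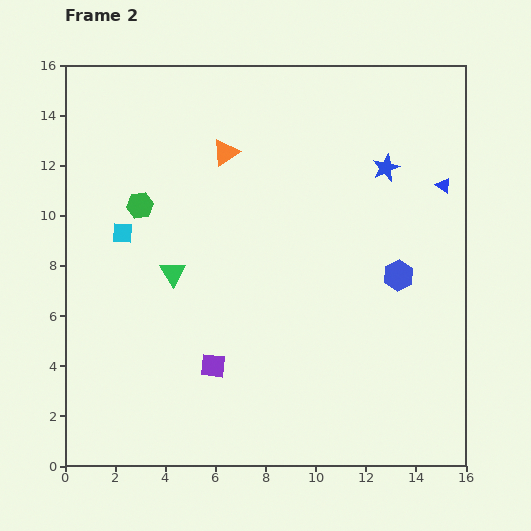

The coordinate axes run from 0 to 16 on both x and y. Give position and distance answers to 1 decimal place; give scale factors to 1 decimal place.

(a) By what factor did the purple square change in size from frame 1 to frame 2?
0.8×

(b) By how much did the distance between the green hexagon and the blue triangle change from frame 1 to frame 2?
+7.6

Distance in frame 1: 4.5. Distance in frame 2: 12.1.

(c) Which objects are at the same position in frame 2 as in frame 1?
the purple square, the green triangle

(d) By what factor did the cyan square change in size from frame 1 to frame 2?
0.6×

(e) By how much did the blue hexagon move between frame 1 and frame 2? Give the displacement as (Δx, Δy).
(-1.1, 6.1)

The blue hexagon was at (14.4, 1.5) in frame 1 and (13.3, 7.6) in frame 2.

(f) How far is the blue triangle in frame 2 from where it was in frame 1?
4.2

The blue triangle moved from (10.9, 10.7) to (15.1, 11.2), a distance of √(4.2² + 0.5²) ≈ 4.2.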